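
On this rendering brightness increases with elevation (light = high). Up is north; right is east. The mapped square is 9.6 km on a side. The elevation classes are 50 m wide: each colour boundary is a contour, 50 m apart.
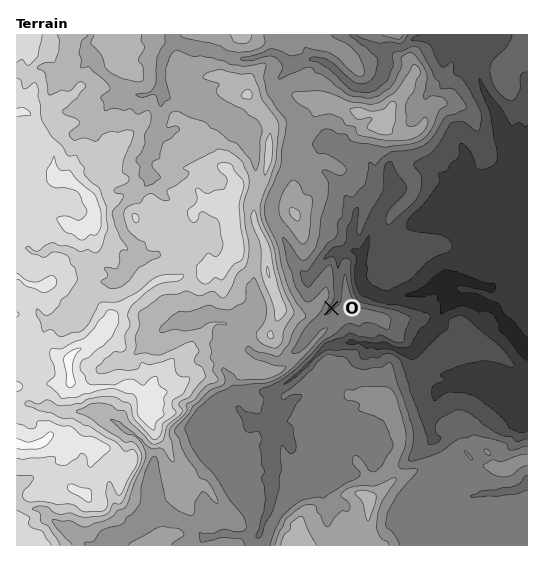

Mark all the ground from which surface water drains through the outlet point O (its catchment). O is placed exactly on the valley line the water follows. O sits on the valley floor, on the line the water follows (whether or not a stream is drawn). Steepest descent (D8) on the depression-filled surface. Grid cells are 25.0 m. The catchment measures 7.099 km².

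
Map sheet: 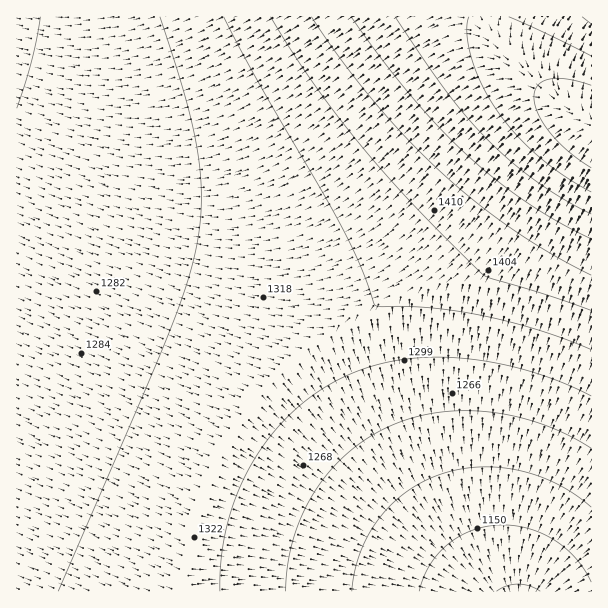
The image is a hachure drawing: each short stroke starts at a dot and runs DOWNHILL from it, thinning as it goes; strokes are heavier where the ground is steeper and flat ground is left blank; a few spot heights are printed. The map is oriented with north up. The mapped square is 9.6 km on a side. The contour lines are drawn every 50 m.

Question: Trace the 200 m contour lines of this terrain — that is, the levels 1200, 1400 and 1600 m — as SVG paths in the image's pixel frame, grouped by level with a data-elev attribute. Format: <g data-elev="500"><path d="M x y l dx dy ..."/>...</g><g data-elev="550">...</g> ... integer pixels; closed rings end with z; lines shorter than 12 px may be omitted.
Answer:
<g data-elev="1200"><path d="M352 591l3-19 5-18 8-18 10-17 14-15 14-12 16-10 18-7 18-5 19-3 20 0 21 3 19 6 20 8 18 10 16 13"/></g><g data-elev="1400"><path d="M271 17l41 64 48 64 53 59 68 69 8 5 56 16 46 16"/></g><g data-elev="1600"><path d="M591 56l-82-39"/><path d="M469 17l-2 7 0 11 5 25 10 26 15 25 20 24 21 21 26 20 27 16"/></g>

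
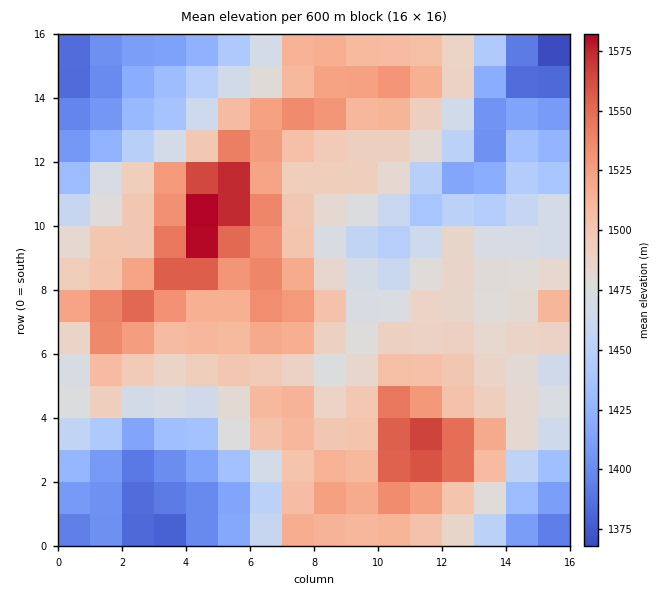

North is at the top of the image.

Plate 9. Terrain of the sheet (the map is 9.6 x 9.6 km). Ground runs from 1360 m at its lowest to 1600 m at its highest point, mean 1480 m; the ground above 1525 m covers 14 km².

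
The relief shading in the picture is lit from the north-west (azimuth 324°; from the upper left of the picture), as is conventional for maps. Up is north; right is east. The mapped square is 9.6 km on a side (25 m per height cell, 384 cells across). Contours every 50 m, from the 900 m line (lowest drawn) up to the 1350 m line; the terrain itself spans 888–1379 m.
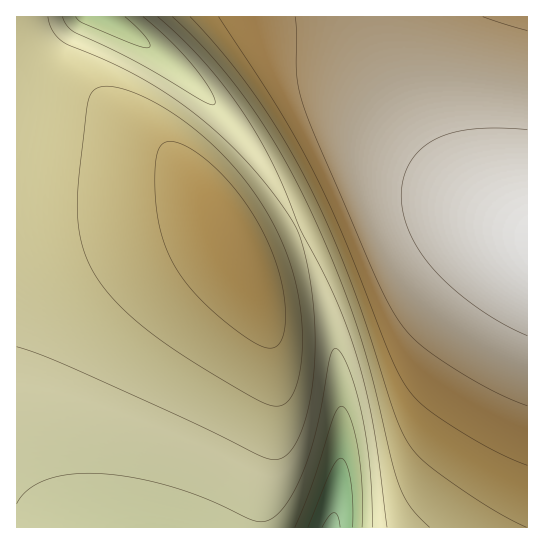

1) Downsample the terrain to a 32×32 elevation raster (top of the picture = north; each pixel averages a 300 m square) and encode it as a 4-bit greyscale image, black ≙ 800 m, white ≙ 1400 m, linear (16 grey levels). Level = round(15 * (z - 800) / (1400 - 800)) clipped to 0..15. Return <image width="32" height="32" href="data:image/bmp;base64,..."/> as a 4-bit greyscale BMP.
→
<image width="32" height="32" href="data:image/bmp;base64,Qk12AgAAAAAAAHYAAAAoAAAAIAAAACAAAAABAAQAAAAAAAACAAATCwAAEwsAABAAAAAAAAAAAAAAABEREQAiIiIAMzMzAERERABVVVUAZmZmAHd3dwCIiIgAmZmZAKqqqgC7u7sAzMzMAN3d3QDu7u4A////AGZmZmZmZmZmZUM1eImZqqpmZmZmZmZmZ2ZDNXiZmqqqZmZmZmZmZ3d2UzV4maqqu2ZmZmZmd3d3d1RFeZqqu7tmZmZnd3d3eIdkRXmqq7u7d3d3d3d3eIiIZUWJqru7zHd3d3d3eIiIiHVWiqu7zMx3d3d3eIiIiZh2Voq7vMzMd3d3eIiIiZmZdleavMzM3Xd3eIiIiZmZmYZnm8zM3d13iIiIiJmZqqmGaKvMzd3diIiIiJmZmqqph3iszd3d3oiIiImZmqqqqYd5vN3d3u6IiIiZmaqqu6mHirzd3e7uiIiJmZqqq7uph4rN3e7u7oiImZmaqru7qXibzd7u7u6IiZmZqqq7u6h4rN3u7u7uiImZmqqru7qYibzd7u7u7oiJmZqqq7u6mIq93u7u7u6ImZmaqqu7qYiazd7u7u7uiJmZmqq7u6iIq93e7u7u7oiJmZqqu7qYeazd7u7u7u6IiZmaqqqph4q83e7u7u7uiImZmqqqmHebzd3e7u7u7oiJmZqqqYd4q83d3u7u7u6IiZmZqZh3ibzd3d3u7u7uiImZmZh3Z5rM3d3d3d7t3YiJmZiHZnirzN3d3d3d3d2IiIiHZmaJvMzd3d3d3d3diIiHZlVomrzM3d3d3d3d3YiHZlVWiavMzN3d3d3d3d2IdlVVaJq7zMzd3d3d3d3c"/>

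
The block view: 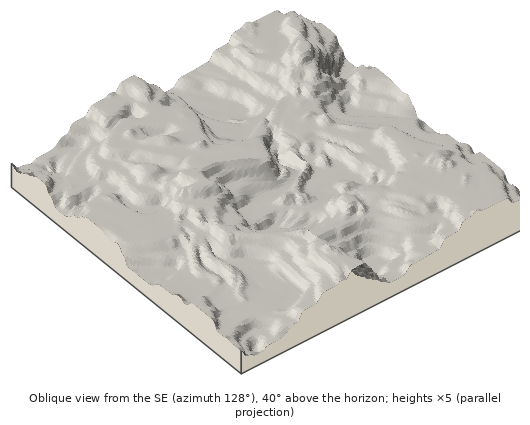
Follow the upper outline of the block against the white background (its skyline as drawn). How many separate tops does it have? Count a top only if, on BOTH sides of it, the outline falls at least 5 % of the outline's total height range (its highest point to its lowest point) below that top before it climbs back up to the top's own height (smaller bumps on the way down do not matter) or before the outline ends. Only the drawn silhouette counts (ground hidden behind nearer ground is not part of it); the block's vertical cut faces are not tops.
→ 2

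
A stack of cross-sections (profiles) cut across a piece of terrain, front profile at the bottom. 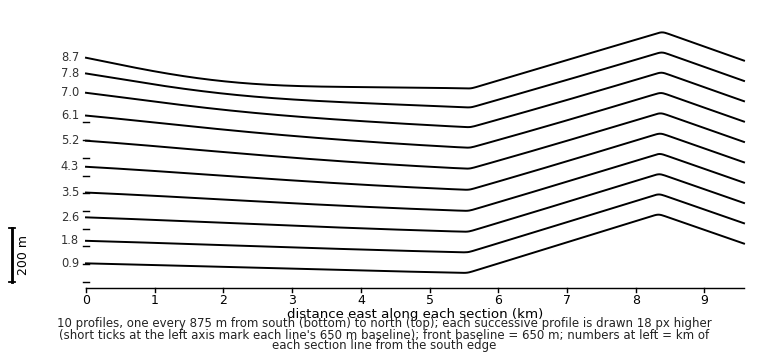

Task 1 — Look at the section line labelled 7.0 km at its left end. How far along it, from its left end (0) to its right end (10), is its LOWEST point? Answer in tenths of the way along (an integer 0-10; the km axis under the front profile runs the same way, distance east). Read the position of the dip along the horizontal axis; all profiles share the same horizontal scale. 6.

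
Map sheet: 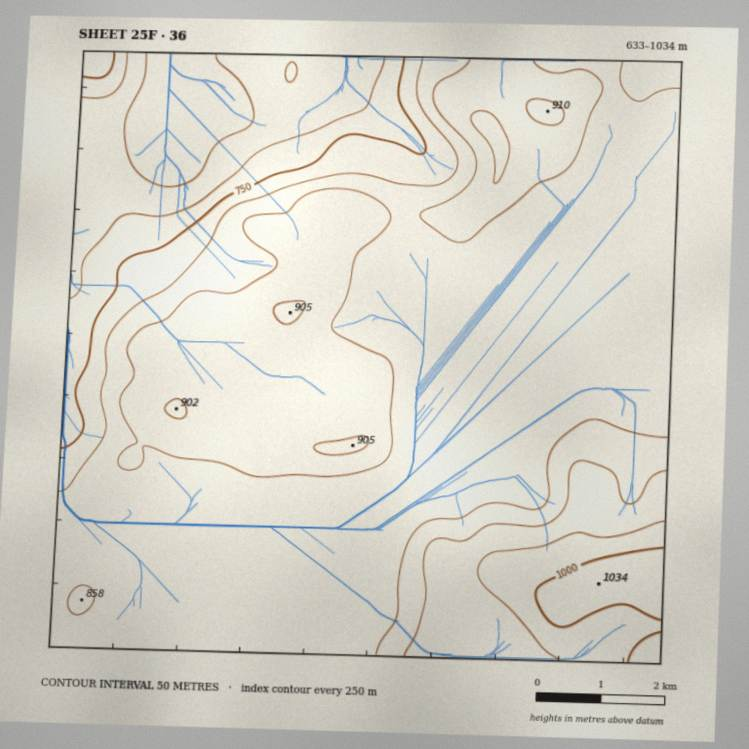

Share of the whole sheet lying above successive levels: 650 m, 97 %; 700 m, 90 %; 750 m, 85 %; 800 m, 80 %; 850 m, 33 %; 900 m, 11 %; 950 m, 5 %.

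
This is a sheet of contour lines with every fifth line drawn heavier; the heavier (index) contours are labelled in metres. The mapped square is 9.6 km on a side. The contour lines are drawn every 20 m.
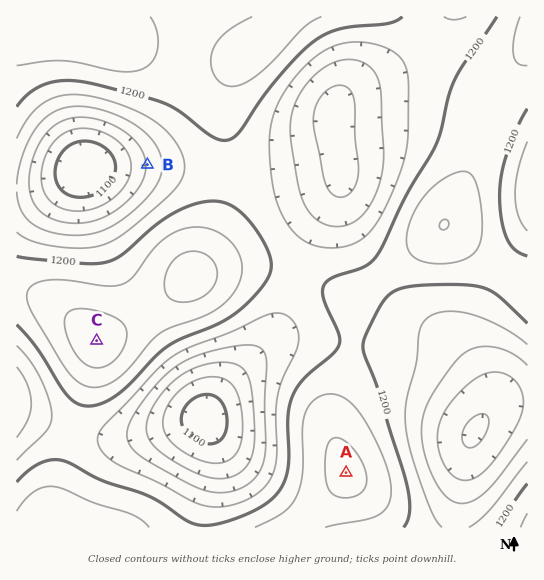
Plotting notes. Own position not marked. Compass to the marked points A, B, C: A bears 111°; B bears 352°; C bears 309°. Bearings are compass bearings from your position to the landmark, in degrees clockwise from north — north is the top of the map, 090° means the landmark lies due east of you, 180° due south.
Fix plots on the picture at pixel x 182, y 410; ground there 1100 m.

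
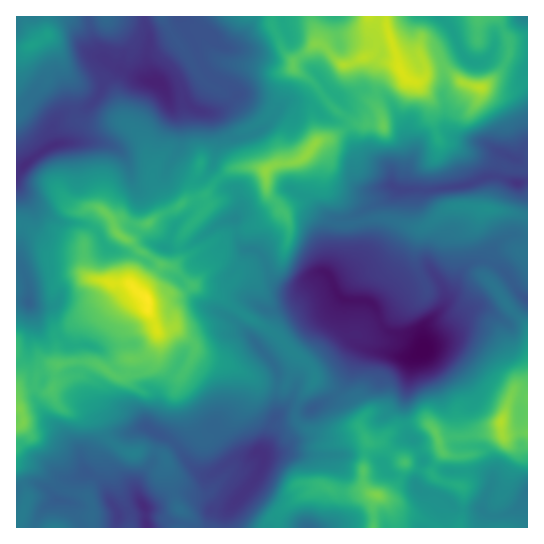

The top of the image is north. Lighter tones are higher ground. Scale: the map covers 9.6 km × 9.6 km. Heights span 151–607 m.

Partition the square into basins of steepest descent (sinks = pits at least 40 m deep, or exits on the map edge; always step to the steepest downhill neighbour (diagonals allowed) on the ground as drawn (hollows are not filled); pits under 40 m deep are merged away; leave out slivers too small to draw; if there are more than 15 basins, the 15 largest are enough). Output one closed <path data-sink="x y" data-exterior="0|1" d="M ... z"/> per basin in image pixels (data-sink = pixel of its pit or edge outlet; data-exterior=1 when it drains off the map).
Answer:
<path data-sink="423 350" data-exterior="0" d="M307 153l-10 8-22 3-9 7-12-4-21 1-16 11-12 17-18 4-40 24-14 0-11-4-8 3-8-8-22 27 0 29 6 8 13 1 10 4 14-1-17 17-37 25-16 22 0 16 16-2 21 2 19 12 9 2 6-4 3-14 14-3 7-7 6-14 2 23 5 6 16 11 6-6 8-17 11 8 24 5 33 19 22 3 13-31 15 14 2 11-18 24-1 14 9 9 17 7 13 0 22-8 6 4 5 11-4 19 0 24 6 8 6 2-3 7 0 25 21 1-5-22-9-9 7-2 12-13 6-19 26 10 12-20-4-13 8-3 40-4 10-2 4-4 4 8 23-4 0-214-23-6-52-4-7 2-16 15-8 4-12-1-23-8-17 0-20 5-11 0-10-5-14-18 1-12 4-10 0-10z"/><path data-sink="155 82" data-exterior="0" d="M271 16l-254 0-1 209 11 2 23 16 12 4 21 2 2-10 21-24 8 8 8-3 11 4 14 0 40-24 18-4 10-15 18-13 21-1 12 4 9-7 22-3 5-2 17-19 11-1 21-15 6 0-19-12-30-34-15-11-1-8-9-9-11-24z"/><path data-sink="258 451" data-exterior="0" d="M158 335l-6 14-7 7-14 3-3 14-6 4-9-2-19-12-21-2-14 3-3 3-4 26 6 11 20-3 9 6 13 15 7 15 16 14 7 2 11-2 14 0 9 4 12 48 9 14-2 11 94 0 2-14 15-14 24-13 4-2 15 7 31-1-4-6 0-24 4-19-5-11-6-4-22 8-13 0-17-7-9-9 1-14 18-24-2-11-11-11-5-2 0 4-12 26-22-3-14-8 0 13-9 21-19 21-14 8-5 0-7-9-18-39 0-6 4-10-16-11-5-6z"/><path data-sink="518 183" data-exterior="0" d="M395 63l-12 2-6 18-2 19 6 13 2 8-13 0-7 2-12-1-21 15-11 1-11 13 12 16 0 10-4 10-1 12 6 10 8 8 10 5 11 0 20-5 17 0 28 9 7 0 8-4 11-11 12-6 52 4 22 5 1-134-11 5-26-4-12 5-17-5-17-15-16 1-7 11-11 1-8-7-4-9z"/><path data-sink="143 506" data-exterior="0" d="M34 387l-13 4-5 4 0 12 4 3 3 7 0 6-7 4 0 42 11 24 0 9-4 12-7 7 1 7 166-1 2-10-9-14-9-42-4-6-8-4-14 0-6 2-12-2-16-14-7-15-13-15-9-6-20 3-7-15-2 3-7 0z"/><path data-sink="527 491" data-exterior="1" d="M501 427l-4 4-10 2-40 4-8 3 4 13-12 20-26-10-6 19-12 13-7 2 9 9 6 21 132 1 1-95-11-1-12 3z"/><path data-sink="29 302" data-exterior="0" d="M22 225l-6 1 1 169 4-4 13-4 4-14 15-8 6 0-2-18 16-22 37-25 17-17-14 1-10-4-13-1-6-8-1-22-21-2-12-4-23-16z"/><path data-sink="439 17" data-exterior="1" d="M495 16l-110 1 3 16 9 24 3 13 9 10 10 1 5-3 5-9 16-1 17 15 20 5 17-14 10-19 0-16z"/><path data-sink="309 527" data-exterior="1" d="M322 485l-33 19-10 10-2 13 96 0 0-25 2-7-10-4-28 1z"/><path data-sink="527 17" data-exterior="1" d="M527 16l-31 1 14 24 18-4z"/>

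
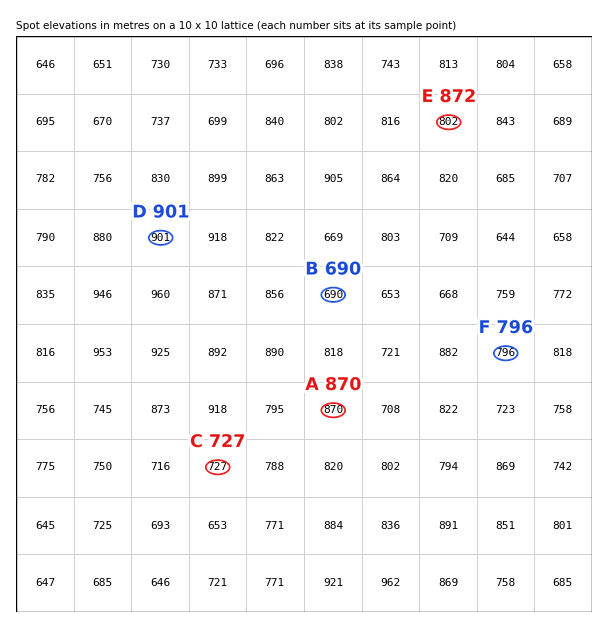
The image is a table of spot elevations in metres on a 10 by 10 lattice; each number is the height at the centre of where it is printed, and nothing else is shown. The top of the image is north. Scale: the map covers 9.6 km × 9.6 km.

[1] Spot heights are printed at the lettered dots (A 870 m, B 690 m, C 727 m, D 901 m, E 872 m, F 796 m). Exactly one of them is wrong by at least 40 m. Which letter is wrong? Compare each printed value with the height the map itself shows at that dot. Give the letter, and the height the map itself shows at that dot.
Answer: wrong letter E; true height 802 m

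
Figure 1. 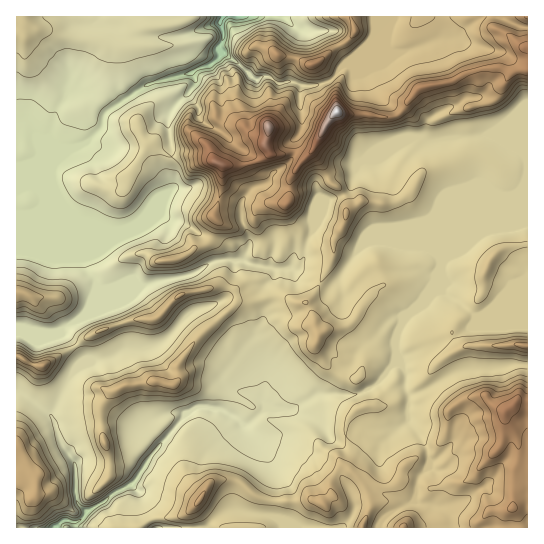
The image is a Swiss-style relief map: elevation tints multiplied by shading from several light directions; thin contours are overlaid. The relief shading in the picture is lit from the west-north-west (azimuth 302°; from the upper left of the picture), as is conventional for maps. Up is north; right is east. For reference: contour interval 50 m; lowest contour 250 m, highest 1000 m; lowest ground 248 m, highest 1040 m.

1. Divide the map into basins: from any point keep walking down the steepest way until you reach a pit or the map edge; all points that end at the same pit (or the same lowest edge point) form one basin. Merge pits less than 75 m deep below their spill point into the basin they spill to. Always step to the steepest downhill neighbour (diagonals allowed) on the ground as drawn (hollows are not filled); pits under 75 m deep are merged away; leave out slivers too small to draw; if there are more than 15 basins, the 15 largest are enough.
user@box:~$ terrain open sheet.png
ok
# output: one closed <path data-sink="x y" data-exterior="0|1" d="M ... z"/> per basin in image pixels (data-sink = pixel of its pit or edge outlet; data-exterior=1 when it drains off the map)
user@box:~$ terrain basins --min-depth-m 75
<path data-sink="223 17" data-exterior="1" d="M527 16l-510 0-1 339 14 9 15 1 54-34 32-11 24-1 26-24 33-8 12 0 8 2 3 8 0 6 4-3 8 1 21-5 13 0 14 7 9 0 9-9 17-33 3-23 5-7 5-10 2-10 3-3 11-7 37 0 15-12 6-12 6-6 25-8 14-10 0-42 6-4 21-6 6-6 14-23 17-5z"/><path data-sink="55 527" data-exterior="1" d="M527 68l-16 4-14 23-6 6-21 6-6 4 1 39-6 7-9 6-25 8-6 6-6 12-15 12-37 0-14 10-2 10-12 21-1 19-17 33-9 9-9 0-14-7-13 0-21 5-8-1-4 3 0-6-3-8-8-2-12 0-33 8-26 24-24 1-32 11-54 34-15-1-13-8-1 91 20 30 0 9-20-4 0 45 122 1 17-11 19 0 11-2 12-12 12-20 6-3 23 1 17 15 11 4 32 1 12-2 13 5 9-9-1-13 4-8 7-9 5 1 2-8 0-13-4-16 3-10 9-10 9-4 17 2 16-7 26 0 24 11 12-10 8-2 0-2-6-8-6-19-6-13 2-5 8-5-4-2-5-10 1-8 8-8 10-6 10-18 3-8 0-14 9-18 12-7 23-5z"/><path data-sink="157 527" data-exterior="1" d="M198 504l-13 11-11 2-19 0-16 10 82 1z"/>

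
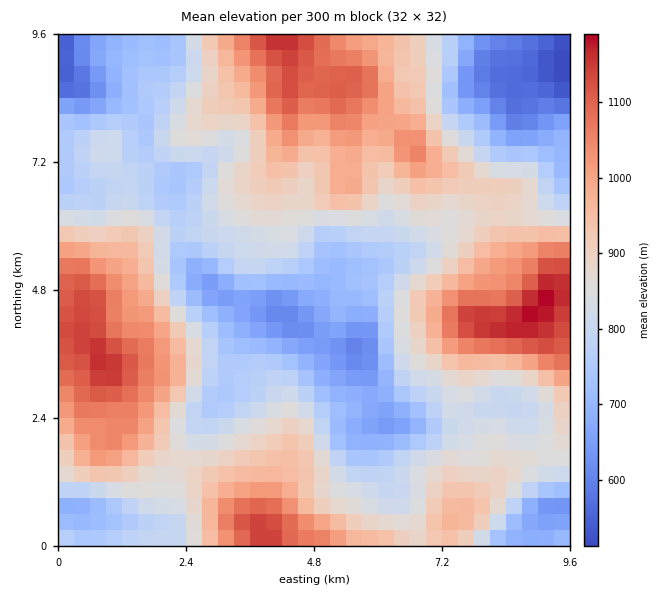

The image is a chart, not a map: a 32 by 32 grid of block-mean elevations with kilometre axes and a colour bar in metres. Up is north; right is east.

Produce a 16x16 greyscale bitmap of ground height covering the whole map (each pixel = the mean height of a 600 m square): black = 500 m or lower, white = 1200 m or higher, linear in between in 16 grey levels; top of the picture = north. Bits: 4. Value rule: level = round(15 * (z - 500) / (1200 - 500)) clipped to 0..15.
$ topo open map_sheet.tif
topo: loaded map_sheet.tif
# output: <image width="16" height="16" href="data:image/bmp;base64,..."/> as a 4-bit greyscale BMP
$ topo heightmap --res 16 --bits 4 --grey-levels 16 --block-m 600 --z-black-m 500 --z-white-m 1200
<image width="16" height="16" href="data:image/bmp;base64,Qk32AAAAAAAAAHYAAAAoAAAAEAAAABAAAAABAAQAAAAAAIAAAAATCwAAEwsAABAAAAAAAAAAAAAAABEREQAiIiIAMzMzAERERABVVVUAZmZmAHd3dwCIiIgAmZmZAKqqqgC7u7sAzMzMAN3d3QDu7u4A////AFVmnOy5iadEVnebyod4qWSamImpdmeIh7y4d4lkRXd4zclmd1RGd3je23VlM1eZm+3KdUMzac3u3bhTM0R6ze7cpkVVRWirzqmWZ3dWZ4mrd3ZoiIh4iIdmZWiZqpqYhWdnd5qqu4VERVaJvMy5UyITVorN3ahCESRVi97LqFIh"/>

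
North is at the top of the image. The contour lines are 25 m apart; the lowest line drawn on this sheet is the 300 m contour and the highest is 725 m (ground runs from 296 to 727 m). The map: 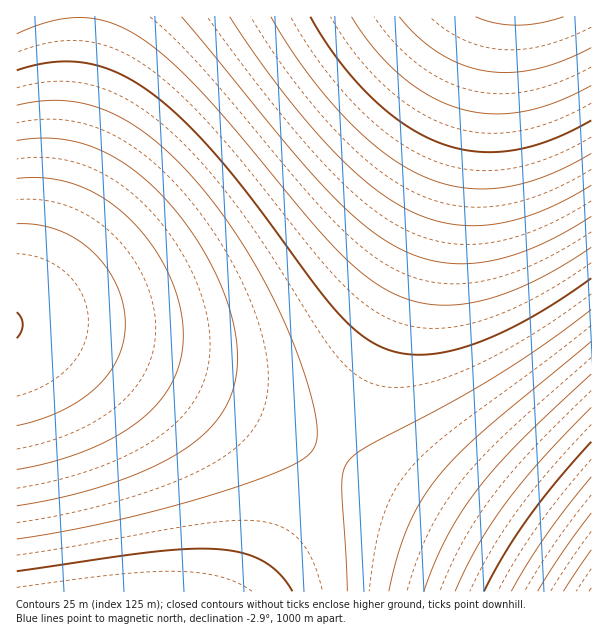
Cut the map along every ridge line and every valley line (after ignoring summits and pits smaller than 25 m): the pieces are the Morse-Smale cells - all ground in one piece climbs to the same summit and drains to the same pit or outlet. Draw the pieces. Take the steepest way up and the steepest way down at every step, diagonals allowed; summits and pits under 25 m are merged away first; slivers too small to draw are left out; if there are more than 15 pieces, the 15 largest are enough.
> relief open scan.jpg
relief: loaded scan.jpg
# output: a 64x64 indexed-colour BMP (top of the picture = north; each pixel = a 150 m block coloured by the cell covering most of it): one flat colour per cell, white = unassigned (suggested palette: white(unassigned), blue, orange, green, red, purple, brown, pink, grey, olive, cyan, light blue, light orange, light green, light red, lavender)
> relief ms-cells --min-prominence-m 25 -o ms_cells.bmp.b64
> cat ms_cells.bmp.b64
<image width="64" height="64" href="data:image/bmp;base64,Qk12CAAAAAAAAHYAAAAoAAAAQAAAAEAAAAABAAQAAAAAAAAIAAATCwAAEwsAABAAAAAAAAAA////ALR3HwAOf/8ALKAsACgn1gC9Z5QAS1aMAMJ34wB/f38AIr28AM++FwDox64AeLv/AIrfmACWmP8A1bDFADMzMzMzMzMzMzMzMzNERERERERERERERERERERERCIiMzMzMzMzMzMzMzMzMzREREREREREREREREREREQiIiIzMzMzMzMzMzMzMzMzNEREREREREREREREREREQiIiIjMzMzMzMzMzMzMzMzMzREREREREREREREREREIiIiIiMzMzMzMzMzMzMzMzMzM0REREREREREREREREIiIiIiIzMzMzMzMzMzMzMzMzMzRERERERERERERERCIiIiIiIjMzMzMzMzMzMzMzMzMzM0REREREREREREQiIiIiIiIiMzMzMzMzMzMzMzMzMzMzNEREREREREREIiIiIiIiIiIzMzMzMzMzMzMzMzMzMzM0REREREREREIiIiIiIiIiIjMzMzMzMzMzMzMzMzMzMzNERERERERCIiIiIiIiIiIiMzMzMzMzMzMzMzMzMzMzM0REREREQiIiIiIiIiIiIiIzMzMzMzMzMzMzMzMzMzMzNEREREIiIiIiIiIiIiIiIjMzMzMzMzMzMzMzMzMzMzMzREREIiIiIiIiIiIiIiIiMzMzMzMzMzMzMzMzMzMzMzNERCIiIiIiIiIiIiIiIiIzMzMzMzMzMzMzMzMzMzMzMzQiIiIiIiIiIiIiIiIiIjMzMzMzMzMzMzMzMzMzMzMzEiIiIiIiIiIiIiIiIiIiMzMzMzMzMzMzMzMzMzMzMxERIiIiIiIiIiIiIiIiIiIzMzMzMzMzMzMzMzMzMzMREREiIiIiIiIiIiIiIiIiIjMzMzMzMzMzMzMzMzMzERERERIiIiIiIiIiIiIiIiIiMzMzMzMzMzMzMzMzMxEREREREiIiIiIiIiIiIiIiIiIzMzMzMzMzMzMzMzMRERERERERIiIiIiIiIiIiIiIiIjMzMzMzMzMzMzMzEREREREREREiIiIiIiIiIiIiIiIiMzMzMzMzMzMzMxERERERERERERIiIiIiIiIiIiIiIiIzMzMzMzMzMzMREREREREREREREiIiIiIiIiIiIiIiIjMzMzMzMzMzERERERERERERERERIiIiIiIiIiIiIiIiMzMzMzMzMxEREREREREREREREREiIiIiIiIiIiIiIiIzMzMzMzERERERERERERERERERESIiIiIiIiIiIiIiIjMzMzMxEREREREREREREREREREREiIiIiIiIiIiIiIiMzMzERERERERERERERERERERERESIiIiIiIiIiIiIiIxEREREREREREREREREREREREREREiIiIiIiIiIiIiIhERERERERERERERERERERERERERESIiIiIiIiIiIiIiEREREREREREREREREREREREREREREiIiIiIiIiIiIiIRERERERERERERERERERERERERERESIiIiIiIiIiIiIhERERERERERERERERERERERERERERIiIiIiIiIiIiIiERERERERERERERERERERERERERERESIiIiIiIiIiIiIRERERERERERERERERERERERERERERIiIiIiIiIiIiIhEREREREREREREREREREREREREREREiIiIiIiIiIiIiERERERERERERERERERERERERERERERIiIiIiIiIiIiIREREREREREREREREREREREREREREREiIiIiIiIiIiIhERERERERERERERERERERERERERERESIiIiIiIiIiIiEREREREREREREREREREREREREREREREiIiIiIiIiIiIRERERERERERERERERERERERERERERESIiIiIiIiIiIhERERERERERERERERERERERERERERERIiIiIiIiIiIiERERERERERERERERERERERERERERERESIiIiIiIiIiIRERERERERERERERERERERERERERERERIiIiIiIiIiIhEREREREREREREREREREREREREREREREiIiIiIiIiIiERERERERERERERERERERERERERERERERIiIiIiIiIiIREREREREREREREREREREREREREREREREiIiIiIiIiIhERERERERERERERERERERERERERERERESIiIiIiIiIiERERERERERERERERERERERERERERERERIiIiIiIiIiIRERERERERERERERERERERERERERERERESIiIiIiIiIhERERERERERERERERERERERERERERERERIiIiIiIiIiEREREREREREREREREREREREREREREREREiIiIiIiIiIRERERERERERERERERERERERERERERERERIiIiIiIiIhEREREREREREREREREREREREREREREREREiIiIiIiIiERERERERERERERERERERERERERERERERESIiIiIiIiIRERERERERERERERERERERERERERERERERIiIiIiIiIhERERERERERERERERERERERERERERERERESIiIiIiIiERERERERERERERERERERERERERERERERERIiIiIiIiIREREREREREREREREREREREREREREREREREiIiIiIiIhERERERERERERERERERERERERERERERERESIiIiIiIiEREREREREREREREREREREREREREREREREREiIiIiIiIRERERERERERERERERERERERERERERERERESIiIiIiIhERERERERERERERERERERERERERERERERERIiIiIiIi"/>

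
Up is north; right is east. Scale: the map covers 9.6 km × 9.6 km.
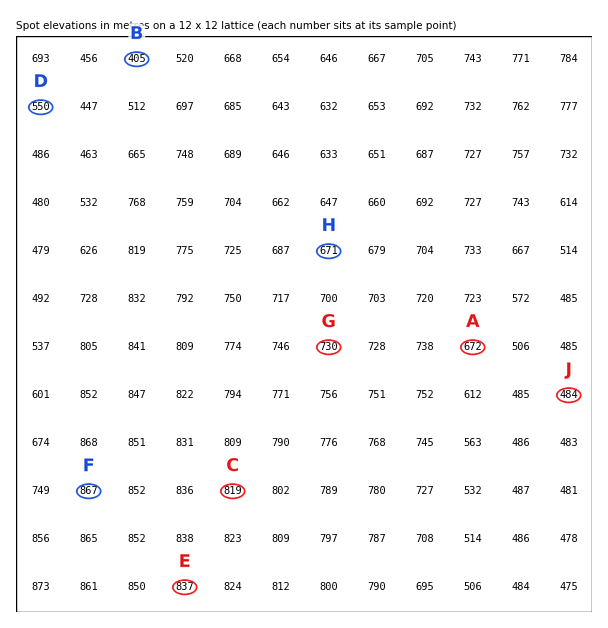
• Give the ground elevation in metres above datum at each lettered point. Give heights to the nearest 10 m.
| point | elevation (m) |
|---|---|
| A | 670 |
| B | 400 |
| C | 820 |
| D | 550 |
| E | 840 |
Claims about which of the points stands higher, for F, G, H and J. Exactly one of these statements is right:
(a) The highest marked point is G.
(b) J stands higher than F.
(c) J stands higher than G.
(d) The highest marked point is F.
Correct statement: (d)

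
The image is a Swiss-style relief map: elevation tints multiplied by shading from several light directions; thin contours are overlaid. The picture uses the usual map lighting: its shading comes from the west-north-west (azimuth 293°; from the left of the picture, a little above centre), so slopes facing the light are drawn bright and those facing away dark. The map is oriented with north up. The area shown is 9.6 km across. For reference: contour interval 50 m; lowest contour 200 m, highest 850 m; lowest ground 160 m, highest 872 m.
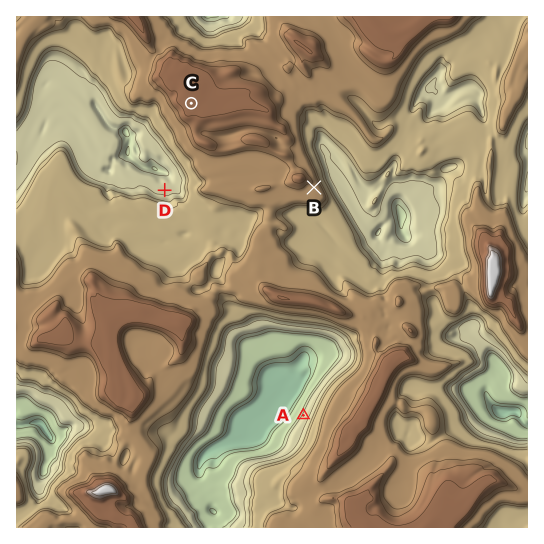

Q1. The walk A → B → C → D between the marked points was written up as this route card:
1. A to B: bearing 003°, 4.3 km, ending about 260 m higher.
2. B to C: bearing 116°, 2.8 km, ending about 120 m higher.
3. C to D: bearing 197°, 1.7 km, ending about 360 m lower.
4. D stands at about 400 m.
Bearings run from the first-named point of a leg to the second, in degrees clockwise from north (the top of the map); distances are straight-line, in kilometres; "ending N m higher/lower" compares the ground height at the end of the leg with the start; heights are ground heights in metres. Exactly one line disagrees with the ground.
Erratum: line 2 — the bearing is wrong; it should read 304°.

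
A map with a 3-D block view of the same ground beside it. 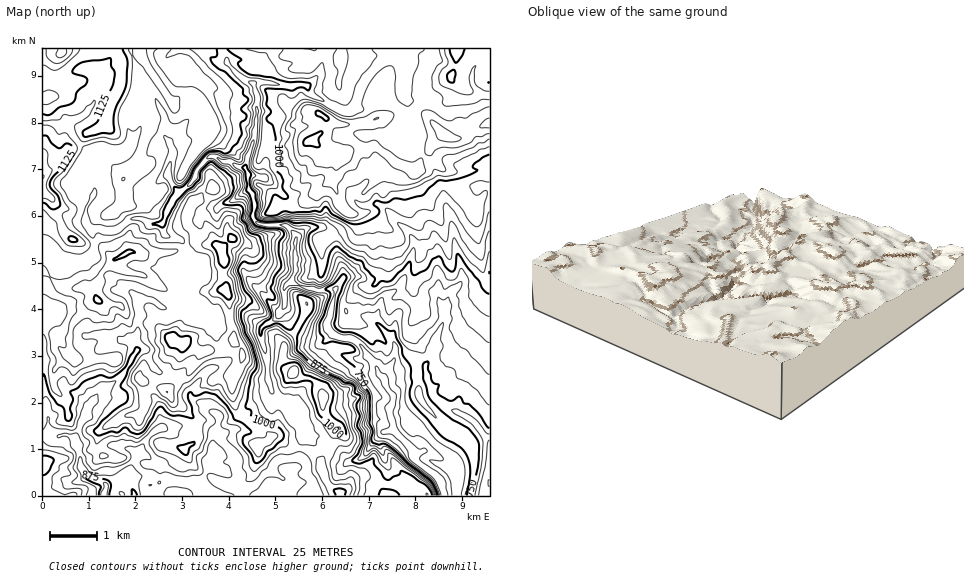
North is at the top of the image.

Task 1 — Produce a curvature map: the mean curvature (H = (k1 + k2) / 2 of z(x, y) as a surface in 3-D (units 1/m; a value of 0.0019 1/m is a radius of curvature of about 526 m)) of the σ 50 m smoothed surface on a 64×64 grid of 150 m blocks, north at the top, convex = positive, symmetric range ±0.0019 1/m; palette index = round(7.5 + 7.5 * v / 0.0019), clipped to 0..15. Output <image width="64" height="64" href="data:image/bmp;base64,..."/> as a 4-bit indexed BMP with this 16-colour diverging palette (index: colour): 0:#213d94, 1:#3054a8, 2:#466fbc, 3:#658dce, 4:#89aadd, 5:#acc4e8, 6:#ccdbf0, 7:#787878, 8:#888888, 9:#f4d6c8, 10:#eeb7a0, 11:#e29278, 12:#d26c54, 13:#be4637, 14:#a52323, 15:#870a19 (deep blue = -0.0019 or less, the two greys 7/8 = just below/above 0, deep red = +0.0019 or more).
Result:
<image width="64" height="64" href="data:image/bmp;base64,Qk12CAAAAAAAAHYAAAAoAAAAQAAAAEAAAAABAAQAAAAAAAAIAAATCwAAEwsAABAAAAAAAAAAlD0hAKhUMAC8b0YAzo1lAN2qiQDoxKwA8NvMAHh4eACIiIgAyNb0AKC37gB4kuIAVGzSADdGvgAjI6UAGQqHAImq7IwWy4SneJvJdmZ3d3d4d4mGasuGeHd4iM9wl7tHh2RIuVGnV6qIdlVWiqiYdniHZ2aqmrdniYiK/QOWjFeWVoYCWIV3ZodUVmi4ZnmWZ4h3V+RYuIiHiL61BZZ9dqiKlFuHdWZ3h3qYpnZneKZ3d3d71keomJWM6QBqlmyFuHhhm4aYR7l4iIt2eHd4uGVnZWyVU2e5ZP1QKrl2a6SqrbGIy96mdWZnqEV3dlW7ZWZmiph2UW879gS5ZmZ7pIiHdLqHdVRXqZq4lWZmaNp2ioqXmWm3DF9lRVV3douUZXpEaWREWDncmYq1V3icuriId2d4aqxSh1Q5aId4qqR2RSaJlYZ6Y4dmichYeJh3rKdmZmeNu3ImVKh3iaqpdWV2lcvapXyzNFd3lkZlRoqqmHZ3evxnpjVKl3eamZc6eLyyZZzJa8ZVZmiZlqiKmGiFZnaLuXZDl1p2aKmIdFtWa7VGZ5y6yUaGiYdTWqh2WHZ3arh4rISEeXZ6qGVGikh5hkiHaIeqNLrIZVRreJZYd3VbtmiGZGNod7uEVoiJR5qWVHdlV7pG6YRGZpx2dmdmZnvIeKl0h0mKt0aWiIhKuWd2eHVXlW3WRpVmvIdmZYdmi7qZf6WWN5yjepaHeDx2h3hEiXiYm6lkmaWsd3dWpmV6y572RmWGi5R4l3h4O1a2d2c1rbhneKc6yJuXVTa7mazbhYRXVYeJZoaIh3g8dadnaoB9l1Vmm0R4m7dmOa3JymRVVWVWhotmmHiHeDuHuYh5xxnFV3hqlEVpubYrq/llNHialIZ3eleId4d4NpmqmarcJbaZanaoZlbOkymntkRmZUVFiDiYZYiHiHhJqJiGZ5pzZXmJlpyph81xSeY0V4ZouCl6OYeVeYh3eDqYhphmaIVWiKm4aYeZy3B4+0RUfN2giosYmZZXiHd4O3mWZ4dmVomL2bp3Zpy3UKvZd3h0AAeopUyohliIeHhbeJV2ZmeFd4q4eJdmfoQy7nWphkKZmpplSqiHSIiHiHZ4tmh4hrWZlmlmZ3addlEZZbqECNuZlUtJqIlkmIh4lmapaJpntWh2V3d3dqtCWqBnm6czqoc1i1eYipR4iIhnZmiHmGykeXd2d3d2uTW/giV72kCrZ3dqdXmJc4iIiHdmaJq5rHSHZ3Z3ZnS5megrFp3qcKp3eEqGiYhlaIiId3dlepZnZWZnial4l9ybgb0K/8vSe5aZNpiZmFhoiIhnu6qqdGZXd5qHZoms2WUnlgqQABApu7t1SJh2WUWIiWmXeYmndWaKqGd3ZXjLYmmHIjmOthWqioqDmHhZlGd7mHd3d5Zpq7p2d3d1aZg0mYeEbLzYMURoioR5iUe2WJmXeIdomJiGZWZ3d3V6tAiYibcYishEd5h5h1qHOLVopod2ZmVqqGWIdmZ3ZHzqN5mplCdqtyaFmXiJOpdYs3mmh3d3ZXqbq7maqWd0bKdHu4dkKXumOJeJeIpIp1mjiLV3Z3mVp1iql4mqWJqsiHi6dnUqm5ZZqIl4imaIWoSItXZ77ZWYmYeYZVRbiKeeucl2dQjLqGmpeHiLZohrZoikd5qnRnRHpmmjeHlnpLyWrd/0BLqYd5h4eKhIl2tGiKWImWVWVlOrckO4qGl1xskAAAByETVFdneJdHmFikeJpWeHZlmqpxI2gpmnalbrUgqoV3VYV2q5d4dHmHeoSIm1WYiXaZqoiJqhWrhYRrzUD/+9y5tZzsu6hHmHeJZYiaVbqYhod4qpmJYJu4dCSOoHq6qqqjnZZFVGeIeJhXmIlp6laHZ3eYaJqhO9t4hQdwuaVXmaWLZJpZhnd4h1iYeJyGZ3dnd4d3etgDmpzNkwKbdoZpqJllmnmHdmd3aYd3mjRneGd4p2dmw7IJrKmqD7RJmnWJh3h4l4mZdWVmVmZ9dGeHeHiph4cy/gLKmskGAndmmFaJd3aId4nJhYiIdoqqZXd4eIiJikO/MP2qZAt3qHd6h4hod3h3ibqIypiJqHuVZoiHeIiZg5zQPQAGL4aZaXeZeYhnd4qoiGp1ZmZqeMdWeId3h3mTeOsAF8oMlmh6h5h6qGhoqGZ4h2d3d2p3vGRndnd4eJR3jqisiwe3eXmniJiZiYmGd3iXZ4eGaHanZ1RXdnl3dZdpypiLMMdpibqHZ3d3mHd3d4maqpd5hoOsuJuGeJdXeHepiIugx2dZmZhlZmVmZ3d3abmaiGh1Z6maumZ3mVh3h4qpiHC4aZdmiWiYd3d3d3aLl3ealFZlaHinV4aJWHZ3ioZosKplqod6vLu7uod2Z7lmh3i5l2hlecdXmIhJl2eadorAeXZZmc2kJGerqYZ6plZ3d4iHiZVouVV5lWuXeLhnd2CJiHju1QN0Z2Z3d4hmh3dmeqmIeFeLhWmEmod6lnd60nqZdpYSiaZ5d3d3dniHd3ZpqId4aHmmWWa4ialmiYiQi7t5c4qpl1mId3eHdmZ5lnd3iIh2iLhYWqZmd3mYmnOmMhQ0mYmIWIiId3d4iapop2Z4iIZ3qFaLdmeImYiCNERol2VYiYh1mIh3h3mqh1mWh2Z3doeYVrlmeZiIiCbMuZqqqUeIiIZoiHeHeKqIWIaIZWd3eJhJpmeZiIZUe5h2d3ibZ5iIiGeId3d3aIhmd6yWZ3h4p3t2V6qXVoR2ZmeZh2iGmIh4h3h3h3VZl3dmirl4iHiTileGVVVpZ6mZh3eIiIaIh3d4d3d3douXiH"/>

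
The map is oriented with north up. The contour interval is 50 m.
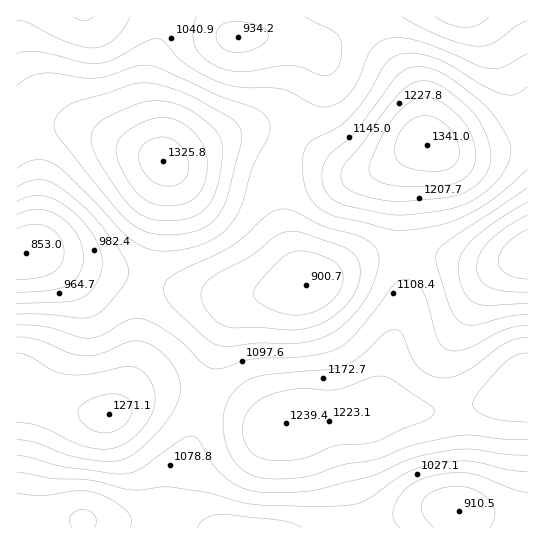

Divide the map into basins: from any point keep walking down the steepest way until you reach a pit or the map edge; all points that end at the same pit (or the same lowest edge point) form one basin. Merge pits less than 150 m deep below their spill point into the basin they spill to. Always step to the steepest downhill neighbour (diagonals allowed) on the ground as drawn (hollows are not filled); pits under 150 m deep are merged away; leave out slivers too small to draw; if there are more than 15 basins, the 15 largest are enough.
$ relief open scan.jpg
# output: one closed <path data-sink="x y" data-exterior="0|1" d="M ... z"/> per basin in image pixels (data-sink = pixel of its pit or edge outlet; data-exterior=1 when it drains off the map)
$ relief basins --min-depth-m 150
<path data-sink="462 17" data-exterior="1" d="M527 16l-510 0-1 121 30-10 25 0 22 5 74 29 55-24 23-6 16-2 25 6 45 28 23 9 13 0 15-4 31-19 13-5 17 7 11 1 25-1 28-6 21-6z"/><path data-sink="306 285" data-exterior="0" d="M261 129l-16 2-23 6-43 20-15 5 1 16-6 32-4 35-16 64-3 52-11 32-10 18 31-16 12-3 17 0 52 13 36 19 14 3 29-8 51-3 12-4 7-7 4-8 8-40 12-34 5-24-4-85 2-40 6-15 14-13-10 3-31 19-15 4-13 0-23-9-45-28z"/><path data-sink="459 511" data-exterior="0" d="M527 388l-29 12-44 9-29 3-46-4-22 8-51 3-29 8-14-3-36-19-52-13-17 0-12 3-20 9-16 11-15 0-46-12-32-14-1 138 511 1z"/><path data-sink="26 253" data-exterior="0" d="M71 127l-25 0-30 11 0 251 25 11 30 9 24 6 15 0 7-8 8-14 11-32 3-52 16-64 4-35 6-32 0-13-2-5-5-3-65-25z"/><path data-sink="527 254" data-exterior="1" d="M527 140l-32 8-30 4-22-1-13-6-7 0-14 14-8 23 2 73 2 20-1 34-16 48-8 40-7 12 22-1 30 4 20-1 53-11 30-13z"/>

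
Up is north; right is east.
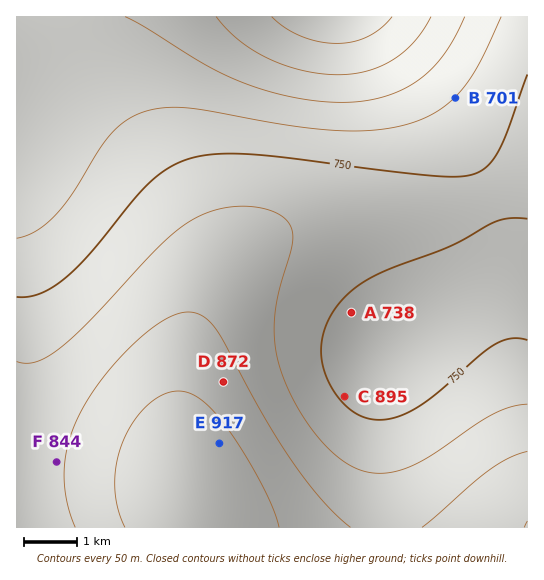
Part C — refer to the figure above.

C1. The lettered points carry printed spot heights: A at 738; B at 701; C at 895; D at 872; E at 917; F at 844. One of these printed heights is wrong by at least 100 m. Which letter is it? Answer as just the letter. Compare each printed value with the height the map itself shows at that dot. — C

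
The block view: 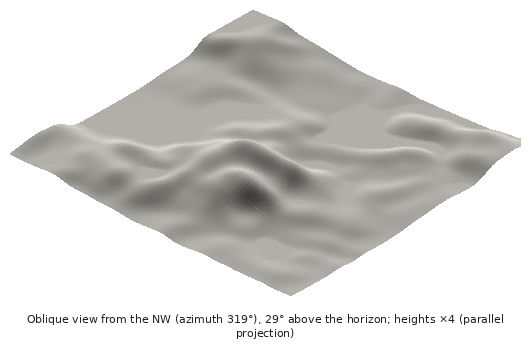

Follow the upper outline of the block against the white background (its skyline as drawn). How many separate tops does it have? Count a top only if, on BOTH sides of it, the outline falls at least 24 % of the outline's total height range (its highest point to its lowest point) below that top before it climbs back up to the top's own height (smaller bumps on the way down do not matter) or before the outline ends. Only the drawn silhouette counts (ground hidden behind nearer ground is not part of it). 1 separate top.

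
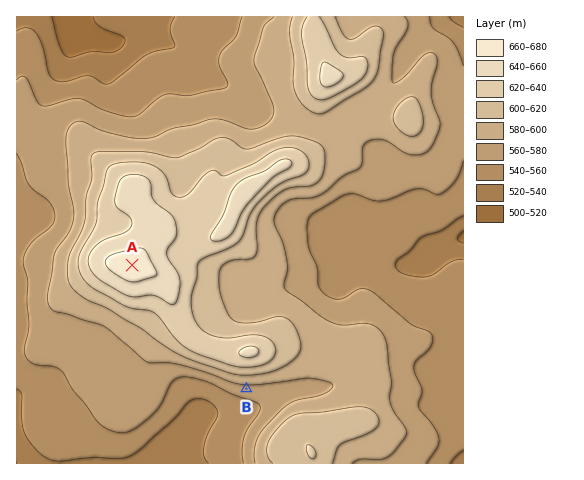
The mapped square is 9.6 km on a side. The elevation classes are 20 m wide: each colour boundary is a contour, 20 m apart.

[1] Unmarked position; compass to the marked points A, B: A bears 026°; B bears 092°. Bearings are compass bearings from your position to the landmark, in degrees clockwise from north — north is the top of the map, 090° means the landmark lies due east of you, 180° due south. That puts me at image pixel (75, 383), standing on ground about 565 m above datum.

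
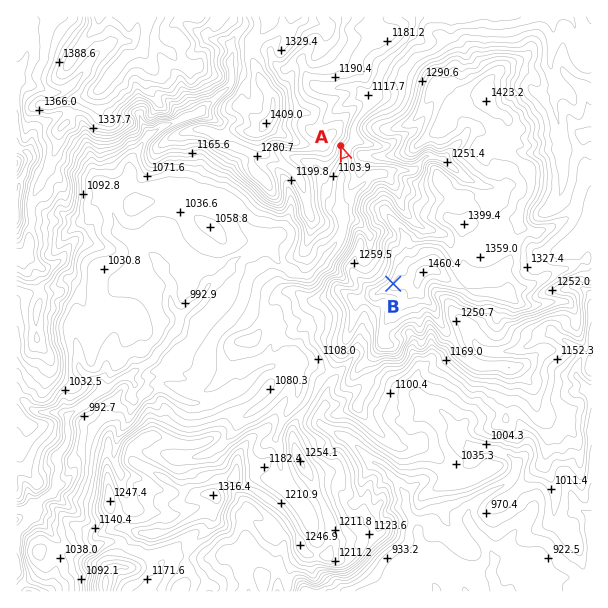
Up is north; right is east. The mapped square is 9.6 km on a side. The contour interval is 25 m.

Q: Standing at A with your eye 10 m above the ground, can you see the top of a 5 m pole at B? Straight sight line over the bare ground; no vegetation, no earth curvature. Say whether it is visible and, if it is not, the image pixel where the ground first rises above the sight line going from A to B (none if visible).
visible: true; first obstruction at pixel None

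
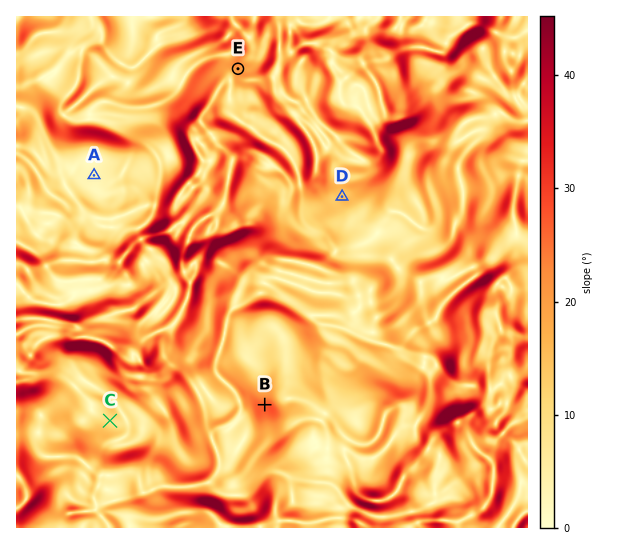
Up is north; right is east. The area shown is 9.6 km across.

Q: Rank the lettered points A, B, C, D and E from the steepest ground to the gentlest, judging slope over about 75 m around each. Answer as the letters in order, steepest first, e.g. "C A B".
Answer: B E D C A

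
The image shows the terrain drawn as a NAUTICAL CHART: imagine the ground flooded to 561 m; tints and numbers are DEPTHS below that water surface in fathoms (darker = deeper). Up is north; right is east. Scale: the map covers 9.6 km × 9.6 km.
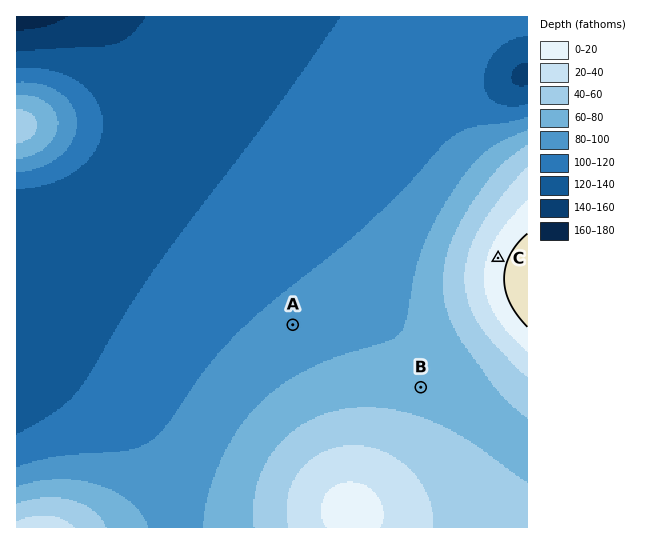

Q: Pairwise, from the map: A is lower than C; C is higher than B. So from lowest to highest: A B C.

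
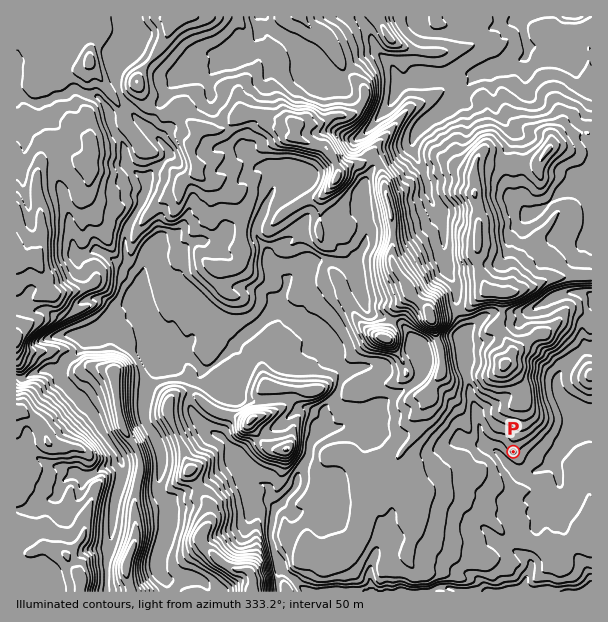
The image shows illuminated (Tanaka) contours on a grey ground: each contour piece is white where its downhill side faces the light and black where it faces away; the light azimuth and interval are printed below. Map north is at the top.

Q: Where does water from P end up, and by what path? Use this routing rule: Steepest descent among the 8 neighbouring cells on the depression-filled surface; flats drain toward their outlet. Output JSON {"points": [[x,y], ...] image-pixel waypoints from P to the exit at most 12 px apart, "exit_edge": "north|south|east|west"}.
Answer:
{"points": [[513, 452], [507, 464], [519, 473], [531, 473], [543, 468], [555, 458], [563, 446], [572, 434], [584, 425], [591, 423]], "exit_edge": "east"}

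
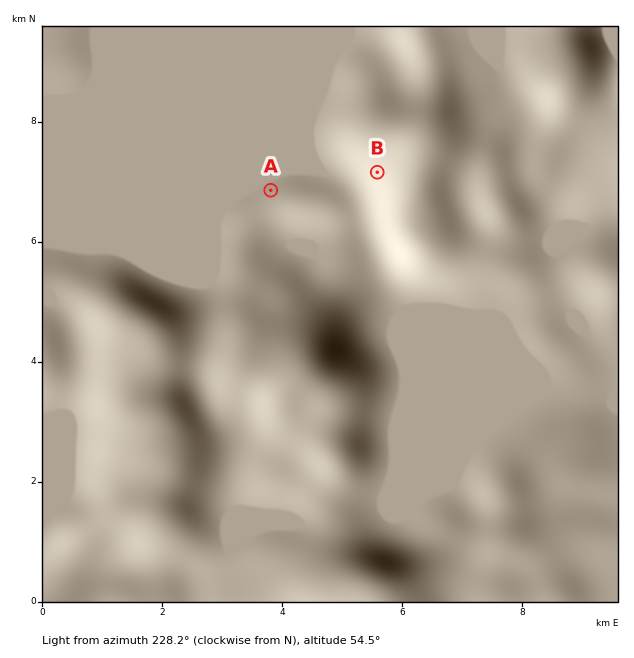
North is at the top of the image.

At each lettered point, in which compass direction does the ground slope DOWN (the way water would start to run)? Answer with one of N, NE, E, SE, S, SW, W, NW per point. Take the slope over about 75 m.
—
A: NW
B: SW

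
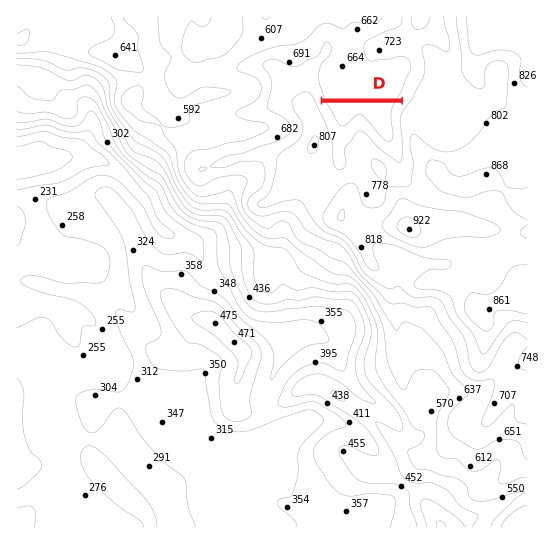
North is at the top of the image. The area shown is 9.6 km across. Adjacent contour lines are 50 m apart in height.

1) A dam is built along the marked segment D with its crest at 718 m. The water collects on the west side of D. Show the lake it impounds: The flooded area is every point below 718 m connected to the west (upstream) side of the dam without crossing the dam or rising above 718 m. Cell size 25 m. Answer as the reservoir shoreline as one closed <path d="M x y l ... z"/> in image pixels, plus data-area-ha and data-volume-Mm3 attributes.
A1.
<path d="M399 103l-76 0 0 2 8 13 4 11 4 4 6 0 10-10 6-2 25 26 8 1 3-5-2-29 4-11z" data-area-ha="73" data-volume-Mm3="17.04"/>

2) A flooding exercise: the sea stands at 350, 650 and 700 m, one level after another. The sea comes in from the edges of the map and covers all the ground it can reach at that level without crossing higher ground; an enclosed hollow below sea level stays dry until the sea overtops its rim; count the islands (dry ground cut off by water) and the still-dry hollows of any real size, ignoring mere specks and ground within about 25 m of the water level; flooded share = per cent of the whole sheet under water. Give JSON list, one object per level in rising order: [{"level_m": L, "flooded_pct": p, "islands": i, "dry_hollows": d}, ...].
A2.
[{"level_m": 350, "flooded_pct": 30, "islands": 0, "dry_hollows": 0}, {"level_m": 650, "flooded_pct": 68, "islands": 0, "dry_hollows": 0}, {"level_m": 700, "flooded_pct": 75, "islands": 0, "dry_hollows": 0}]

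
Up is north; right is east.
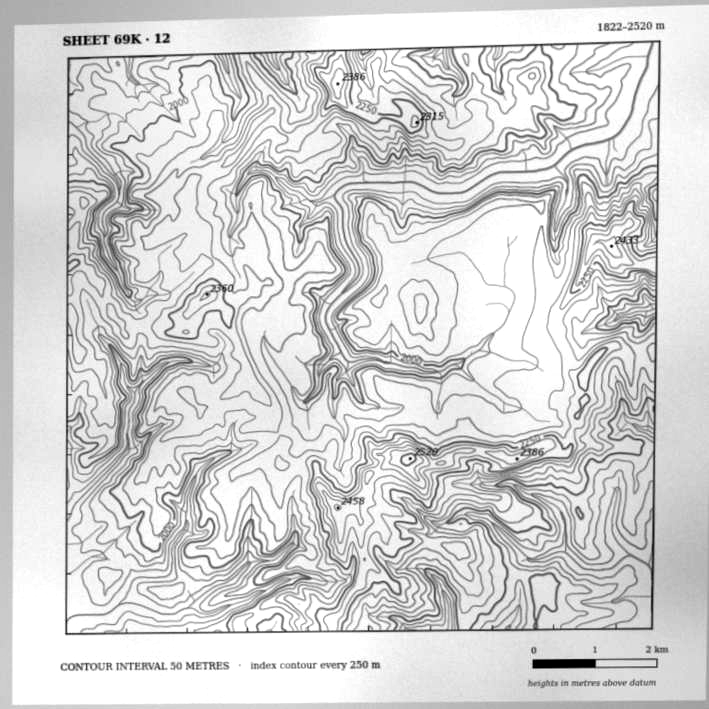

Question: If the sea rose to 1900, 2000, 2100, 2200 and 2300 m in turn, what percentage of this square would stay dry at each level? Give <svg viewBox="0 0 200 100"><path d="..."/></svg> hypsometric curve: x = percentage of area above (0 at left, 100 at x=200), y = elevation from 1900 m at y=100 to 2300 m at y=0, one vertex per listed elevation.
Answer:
<svg viewBox="0 0 200 100"><path d="M169 100l-34-25-53-25-56-25-18-25"/></svg>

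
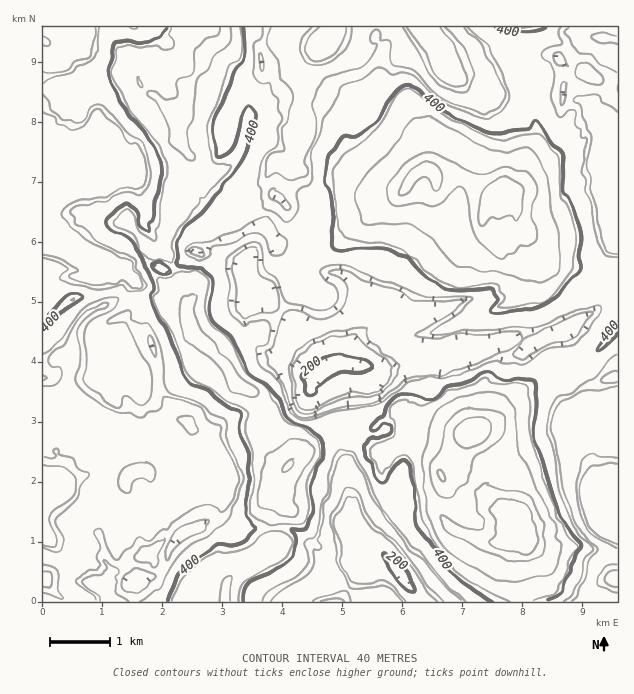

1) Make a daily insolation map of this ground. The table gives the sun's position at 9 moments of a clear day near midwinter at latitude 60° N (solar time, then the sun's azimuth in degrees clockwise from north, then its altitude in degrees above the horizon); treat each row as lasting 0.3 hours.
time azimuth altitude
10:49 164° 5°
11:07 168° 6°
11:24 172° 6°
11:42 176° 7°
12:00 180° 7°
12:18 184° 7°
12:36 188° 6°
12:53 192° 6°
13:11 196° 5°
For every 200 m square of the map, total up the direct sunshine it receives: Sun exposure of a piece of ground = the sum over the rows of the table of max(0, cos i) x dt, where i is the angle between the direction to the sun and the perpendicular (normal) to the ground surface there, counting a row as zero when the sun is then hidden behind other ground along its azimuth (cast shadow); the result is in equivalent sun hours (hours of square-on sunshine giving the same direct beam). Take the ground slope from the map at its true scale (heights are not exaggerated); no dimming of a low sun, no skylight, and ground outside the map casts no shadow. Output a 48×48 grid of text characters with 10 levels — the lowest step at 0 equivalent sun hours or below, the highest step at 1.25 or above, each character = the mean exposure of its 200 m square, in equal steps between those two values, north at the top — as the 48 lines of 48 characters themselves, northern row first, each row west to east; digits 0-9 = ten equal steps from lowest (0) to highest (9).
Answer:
311111000012100112322340001100000004337886321124
000001000012102512312200001100000000332223530000
000001201211126442212000000000000000022221130000
000111221110153452001100000000000000002111001000
001224220000142321011210100110000000000111223421
322222533001222421101211111100000000000001203552
422263433501224310122211011001000000000000000235
554547462332324211212220110001000000000000001123
257522646232321113233211100000011000000000011022
222221275532010013222201000000101110000000011122
222211013436110022472101001000000121000000002322
222210001223521142311021010001000022100010112122
221000000112222632100012220020133122000001111012
210000000112225322231013320221443422001012101112
110000000022245222002222223225545322122332101011
222110000122562222200122124222322222245322010112
125323310024522243330222224888862222434312010101
002654760124123201032212233332256322432442211200
000147433220000177201222578887324532243222213200
000000355540001321211222442223742555322222221120
210000004000001111532222367422264245888632645222
100000001111011101242221013687326866762478463222
101234311120021100023222222223666566312223632222
047510332421110000006765632222221000136888436521
345102135532000000012355323222100001122234651000
434121113454200000121224665211012210001233000002
472322210334620000100121000320000000000000000114
412222220124362000000000000000000000000000111245
001122221124225100000000000000000000000001122230
542322222123732400000000000000000000000001222534
322652332364476575100000000000000000000112257565
222257456435654864200000000000100000001022332222
222223644320046332210000011013210100001121311222
222222222224424222100001222101211101122211111222
332222222222322432100000221001211234552100011222
334222100122222523101223583223311146422000011345
665422100022222231012463425537521022221100012355
222212145322211112122542234463223122210000002112
210022433222110001122222264432232532100000000012
100122232211000011322115444532232222100000000012
101222221100000014786333523462223222242101000001
132211210001000002335742122656245212112211000000
022221100010000000110352012366457322102221100000
001100000210000000013222111126745732367544224210
411000044200001002446222100002664675223563334535
331001333300121034873542100000366465863247633232
012522000001221146357522210000045647457864244300
013452000002222122452248841110015574774224755210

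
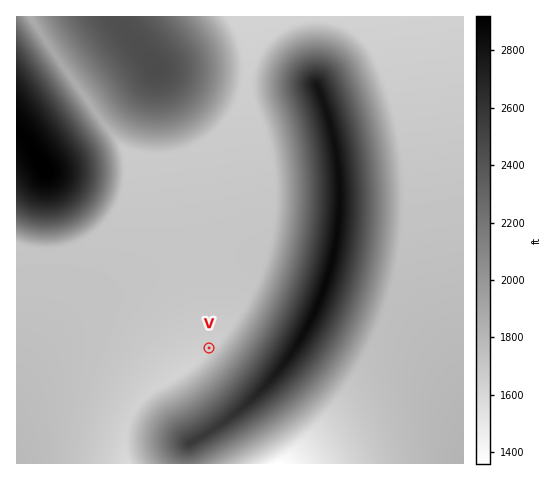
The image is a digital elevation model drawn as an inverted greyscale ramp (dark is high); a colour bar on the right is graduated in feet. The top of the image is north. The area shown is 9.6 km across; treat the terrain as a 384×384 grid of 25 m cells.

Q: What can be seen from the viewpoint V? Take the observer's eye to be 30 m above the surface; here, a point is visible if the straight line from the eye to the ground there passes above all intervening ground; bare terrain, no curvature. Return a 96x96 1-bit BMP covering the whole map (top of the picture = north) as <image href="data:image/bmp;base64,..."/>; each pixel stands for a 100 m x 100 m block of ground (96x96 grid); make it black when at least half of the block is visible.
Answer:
<image width="96" height="96" href="data:image/bmp;base64,Qk2+BAAAAAAAAD4AAAAoAAAAYAAAAGAAAAABAAEAAAAAAIAEAAATCwAAEwsAAAIAAAAAAAAA////AAAAAAD//gAAAAAAAAAAAAD//wAAAAAAAAAAAAD//4AAAAAAAAAAAAD//8AAAAAAAAAAAAD//+AAAAAAAAAAAAD///AADgAAAAAAAAD///AAHwAAAAAAAAD///gAP8AAAAAAAAD///wAf+AAAAAAAAD///4A//gAAAAAAAD///8B//wAAAAAAAD///+D//4AAAAAAAD////H//8AAAAAAAD////////AAAAAAAD////////gAAAAAAD////////wAAAAAAD////////4AAAAAAD////////8AAAAAAD////////+AAAAAAD////////+AAAAAAD/////////AAAAAAD/////////gAAAAAD/////////wAAAAAD/////////wAAAAAD/////////4AAAAAD/////////8AAAAAD/////////8AAAAAD/////////+AAAAAD//////////AAAAAD//////////AAAAAD//////////gAAAAD//////////gAAAAD//////////wAAAAD//////////wAAAAD//////////4AAAAB//////////4AAAAA//////////4AAAAA//////////8AAAAAf/////////8AAAAAP/////////8AAAAAH/////////+AAAAAD/////////+AAAAAB/////////+AAAAAA//////////AAAAAAP/////////AAAAAH//////////AAAAB///////////AAAAD///////////AAAAD///////////gAAAD///////////gAAAD///////////gAAAD///////////gAAAB///v///////gAAAB///h///////gAAAA///wf//////gAAAAf//wD//////gAAAAP//4AH/////gAAAAH//4AAD8B//gAAAAD//4AAAAB//gAAAAB//4AAAAB//gAAAAA//8AAAAB//gAAAAAf/8AAAAB//gAAAAAP/8AAAAB//gAAAAAH/8AAAAB//gAAAAAD/8AAAAB//gAAAAAA/4AAAAB//gAAAAAAf4fgAAD//gAAAAAAH7/+AAD//AAAAAAAB///gAD//AAAAAAAA///4AD//AAAAAAAA///8AD//AAAAAAAA///+AH//AAAAAAAB////AH/+AAAAAAAB////gH/+AAAAAAAD////gP/+AAAAAAAH////wP/+AAAAAAAH////4P/8AAAAAAAP////4f/8AAAAAAAP////4f/4AAAAAAAf////8f/4AAAAAAAf////8f/4AAAAAAA/4f//8f/wAAAAAAA/4A//8fwAAAAAAAB/4AAAAAAAAAAAAAD/wAAAAAAAAAAAAAD/wAAAAAAAAAAAAAH/gAAAAAAAAAAAAAH/AAAAAAAAAAAAAAP+AAAAAAAAAAAAAAP8AAAAAAAAAAAAAAf4AAAAAAAAAAAAAAfwAAAAAAAAAAAAAA/gAAAAAAAAAAAAAA+AAAAAAAAAAAAAAAAAAAAAAAAAAAAAAAAAAAAAAAAAAAAAA="/>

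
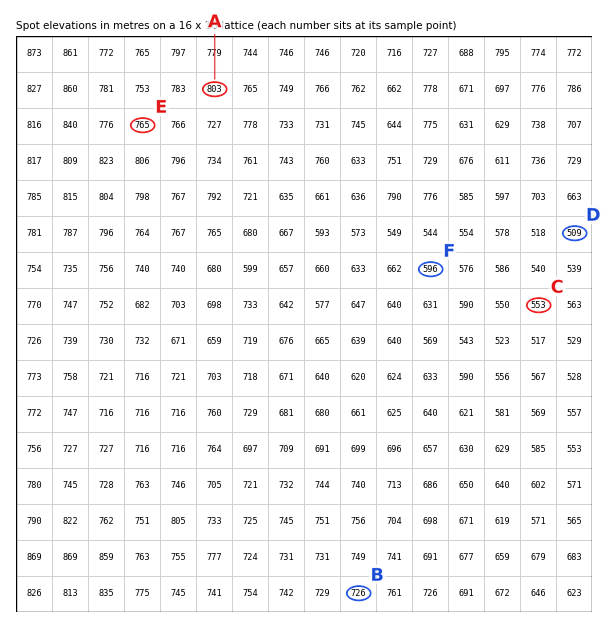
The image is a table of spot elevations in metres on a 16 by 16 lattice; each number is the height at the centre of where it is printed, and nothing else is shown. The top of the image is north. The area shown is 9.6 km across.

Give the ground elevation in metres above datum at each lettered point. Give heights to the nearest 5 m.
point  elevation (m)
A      805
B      725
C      555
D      510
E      765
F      595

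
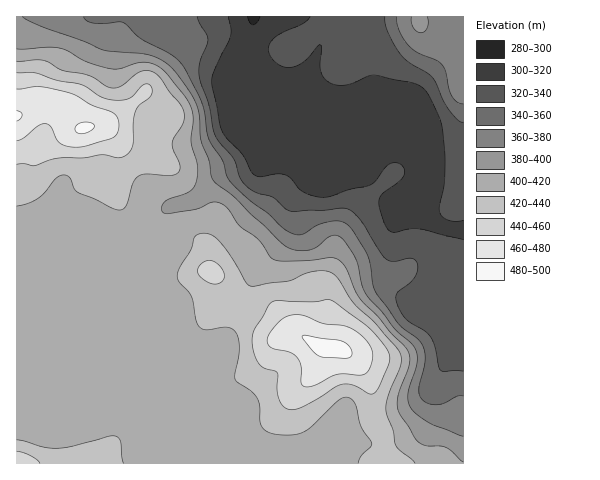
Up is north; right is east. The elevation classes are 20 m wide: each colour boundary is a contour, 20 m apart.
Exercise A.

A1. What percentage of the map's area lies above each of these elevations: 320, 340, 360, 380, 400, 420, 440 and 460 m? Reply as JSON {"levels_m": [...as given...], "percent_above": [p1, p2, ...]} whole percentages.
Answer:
{"levels_m": [320, 340, 360, 380, 400, 420, 440, 460], "percent_above": [85, 74, 68, 62, 57, 23, 10, 4]}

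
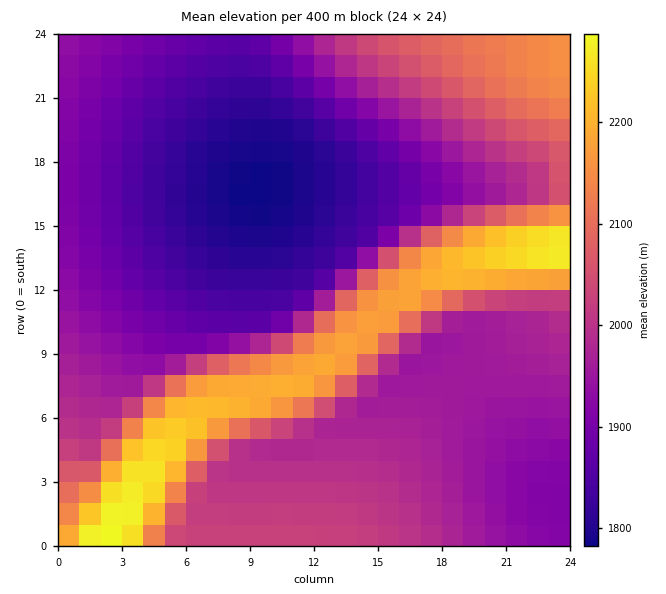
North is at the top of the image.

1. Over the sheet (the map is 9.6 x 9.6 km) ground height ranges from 1780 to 2290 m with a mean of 1980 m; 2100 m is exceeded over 17.3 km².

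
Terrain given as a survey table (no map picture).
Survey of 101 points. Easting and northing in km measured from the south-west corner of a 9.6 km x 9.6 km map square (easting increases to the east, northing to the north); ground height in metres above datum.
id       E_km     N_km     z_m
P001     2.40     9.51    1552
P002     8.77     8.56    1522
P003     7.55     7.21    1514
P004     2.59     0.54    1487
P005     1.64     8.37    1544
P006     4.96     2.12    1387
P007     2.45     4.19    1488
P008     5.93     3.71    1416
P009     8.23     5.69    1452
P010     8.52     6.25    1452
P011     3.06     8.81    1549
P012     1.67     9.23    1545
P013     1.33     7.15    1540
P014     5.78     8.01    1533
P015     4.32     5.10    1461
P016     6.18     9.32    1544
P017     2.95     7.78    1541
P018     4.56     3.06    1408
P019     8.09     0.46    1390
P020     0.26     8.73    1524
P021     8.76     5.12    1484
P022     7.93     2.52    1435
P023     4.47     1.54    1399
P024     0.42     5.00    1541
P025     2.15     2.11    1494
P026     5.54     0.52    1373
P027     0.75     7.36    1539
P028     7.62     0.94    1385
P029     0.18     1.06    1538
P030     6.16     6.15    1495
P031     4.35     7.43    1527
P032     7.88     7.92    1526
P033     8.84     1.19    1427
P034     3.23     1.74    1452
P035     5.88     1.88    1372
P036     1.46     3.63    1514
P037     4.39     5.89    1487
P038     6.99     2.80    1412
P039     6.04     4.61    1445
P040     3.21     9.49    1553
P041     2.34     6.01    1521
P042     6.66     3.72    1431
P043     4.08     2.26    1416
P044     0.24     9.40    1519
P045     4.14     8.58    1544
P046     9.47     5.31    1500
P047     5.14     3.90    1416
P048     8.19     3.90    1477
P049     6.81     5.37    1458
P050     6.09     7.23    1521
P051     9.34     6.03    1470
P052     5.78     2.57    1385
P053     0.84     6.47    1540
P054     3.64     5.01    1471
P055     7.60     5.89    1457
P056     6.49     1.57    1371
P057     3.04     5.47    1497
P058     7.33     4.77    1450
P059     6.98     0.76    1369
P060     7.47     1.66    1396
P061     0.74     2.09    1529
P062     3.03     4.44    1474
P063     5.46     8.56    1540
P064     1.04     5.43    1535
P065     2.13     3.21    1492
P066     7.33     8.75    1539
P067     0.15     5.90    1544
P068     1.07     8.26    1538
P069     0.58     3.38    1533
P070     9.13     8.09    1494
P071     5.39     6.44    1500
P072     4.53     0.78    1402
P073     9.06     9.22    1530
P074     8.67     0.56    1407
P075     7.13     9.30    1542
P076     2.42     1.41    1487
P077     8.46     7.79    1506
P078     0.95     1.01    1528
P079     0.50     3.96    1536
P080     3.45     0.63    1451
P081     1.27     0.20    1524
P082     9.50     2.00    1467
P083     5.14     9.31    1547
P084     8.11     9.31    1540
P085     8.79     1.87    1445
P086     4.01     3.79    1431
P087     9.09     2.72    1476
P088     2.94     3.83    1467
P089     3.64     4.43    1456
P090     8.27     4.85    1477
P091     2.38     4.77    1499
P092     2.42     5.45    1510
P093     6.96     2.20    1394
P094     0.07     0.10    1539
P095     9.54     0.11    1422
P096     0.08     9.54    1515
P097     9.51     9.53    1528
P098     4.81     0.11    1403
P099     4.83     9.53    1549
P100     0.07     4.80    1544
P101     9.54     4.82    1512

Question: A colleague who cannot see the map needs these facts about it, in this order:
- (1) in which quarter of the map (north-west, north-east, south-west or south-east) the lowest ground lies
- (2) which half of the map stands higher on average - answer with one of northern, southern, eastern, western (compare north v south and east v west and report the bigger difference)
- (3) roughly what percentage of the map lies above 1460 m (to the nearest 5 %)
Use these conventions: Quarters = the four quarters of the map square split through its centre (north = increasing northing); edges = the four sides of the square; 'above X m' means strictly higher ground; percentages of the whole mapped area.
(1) The lowest point lies in the south-east quarter of the map.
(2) Taken as a whole, the northern half is higher than the southern.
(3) About 65 % of the map lies above 1460 m.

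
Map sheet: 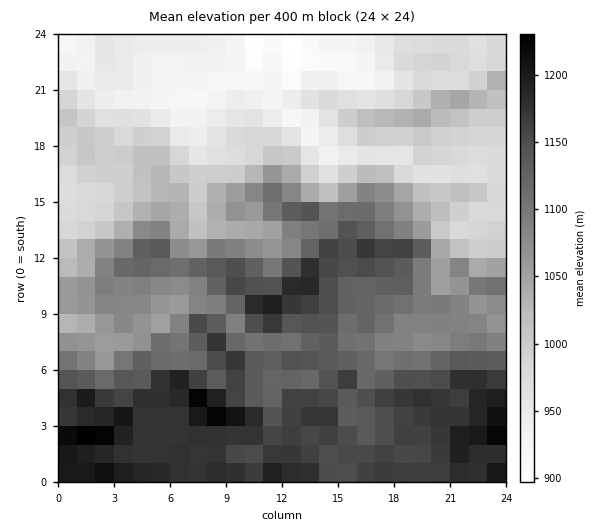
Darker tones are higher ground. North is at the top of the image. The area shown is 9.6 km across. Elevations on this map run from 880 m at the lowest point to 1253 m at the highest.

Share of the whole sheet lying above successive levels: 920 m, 97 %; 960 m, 85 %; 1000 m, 69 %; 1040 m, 59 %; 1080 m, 49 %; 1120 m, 36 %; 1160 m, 20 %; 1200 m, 3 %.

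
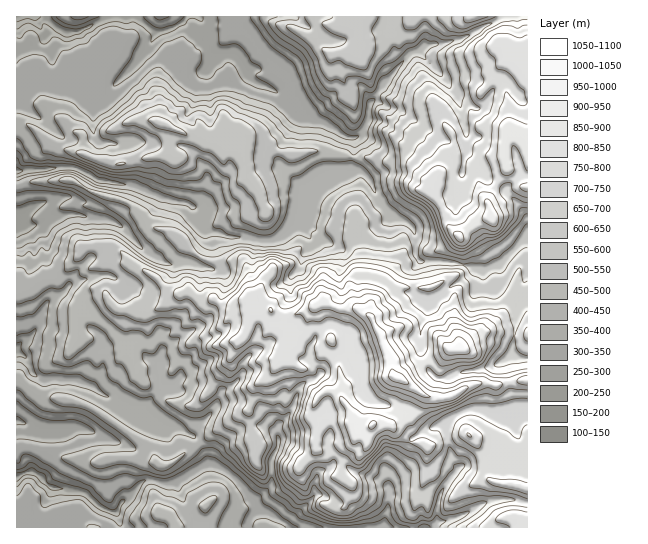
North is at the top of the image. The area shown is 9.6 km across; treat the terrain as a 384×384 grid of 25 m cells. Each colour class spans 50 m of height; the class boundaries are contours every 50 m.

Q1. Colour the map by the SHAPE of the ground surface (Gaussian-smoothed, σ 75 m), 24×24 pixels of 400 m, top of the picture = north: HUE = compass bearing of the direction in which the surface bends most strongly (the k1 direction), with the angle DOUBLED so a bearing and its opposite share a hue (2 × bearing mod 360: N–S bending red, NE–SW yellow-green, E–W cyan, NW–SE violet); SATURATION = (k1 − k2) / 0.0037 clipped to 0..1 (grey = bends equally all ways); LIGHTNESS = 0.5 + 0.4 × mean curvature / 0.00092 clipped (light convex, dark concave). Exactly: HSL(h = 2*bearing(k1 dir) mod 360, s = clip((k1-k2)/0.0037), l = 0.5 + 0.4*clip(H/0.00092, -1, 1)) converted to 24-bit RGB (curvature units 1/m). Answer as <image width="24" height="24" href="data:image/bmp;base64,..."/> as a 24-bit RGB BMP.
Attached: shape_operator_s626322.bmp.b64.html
<image width="24" height="24" href="data:image/bmp;base64,Qk32BgAAAAAAADYAAAAoAAAAGAAAABgAAAABABgAAAAAAMAGAAATCwAAEwsAAAAAAAAAAAAAd515fIygh4aejsm7SxNYsne7wsSfgaWvomx7i39mYIF/iWFXVyowZyIbzHoY5OsdOHMhECQ42aNVEmRPJ8cUIr2dwrXioa3Z2bTYK1p+fGAcRA4Qj8FtEC8jzePAcEGFs6S20sDOaTt8VB8lkkpyJ+FJu6ov08SissrVERhEyretJYKw8MDvjzupPVsMi4gJVWMMWxkmiI2sk667lotmgj1owqkPJXYWIVIcdTwtMwwgiPzEjXXW7+HPJouK3Lt3YGYgIyJEdoVV07+ZCyglx3KHksTFbYmcqJ3ascvckpy/k6rBsYfSjVvMmsG+0JnQr1vENSpUm8bO7vC5CS876qi0X2+/uWac8+PYDxskTauI4/HaQyFWTMJKcIh6cnOAhGtLUEYoS1EtQSsderQzgsesclhYb11GdS1nvpLQWa1Rw7NkDQ0myMp6Xz+LwsGY6cfcqbDsPseYX3kuNC641+nsdnGXgm2OcUdjsZa7g5HGseDlYaOzZEY/eEldhXrI24+GFkQ516upl1BbIWNn6bSoTDlypN2kRY9gdikmjS44x2xZDjkJLDcSXVc0W2hJlNbZRLjCqYZJXjMxdEZNsp2KTrmzSGpDr195tSl8NLB53LXBcphcBi4b4ZLfv7OBUxxUyoGF0/jwcJ7p7c793ND7zdX2p3nchSFwym5/pKlSW4Z/c4GikriTUzxok15lOFtM2YuZF4JgxZV/zaXMYprNHFogra+BIR5D5fTXmEZgYxc8P0QMO2YDECYNVZIuIVE6lHCS4cjLZHykVoZXhm9ZUmOMW1OfaWDHfa3a6rvLJmZQtqV4dEumi7ezc2SJUTFr3fXQNiJFZT/C4drx39vwQE+ZWDyGV5iQS253t7mHb0VllnplpHSahndPQ3NHL2IrfKM/u6Fte1+Qcp6rp1ZdR2k0RiQtleaebsuTZ1jFN6uvvdiYwGvN1anZOVaZs7GJIk5HuouIg1iWrdLGeX6dtoK9p4vDg6jIarrZ48PelMm7PHKw06Df2tzwlqzn3e7qi1+nXjQ0IDsi2Np/EiEah1BHk1aDo4+6s4rGKWRAcqJDhV5AdE9Jo+PSjazYfqbMWydQo6pR56anCS0bL2dr4t67mTWSkpJIulSiZnXH3cvrqOvjOkFydV+JqIN5jHCihGORzYuwXqytf5ez1PbuRgwORDcXYqAkP0azwerch8HW99TyEFhkwaNqi1Y0va1wm1RhYRs0aEoROyIBOEQTKFYtZ6peXWxHZlCLwt3bu7rhwejnLQYXerCLzOTcO1WVVVImLCkHLSoGGykKmUlbZ0g3halcbY5dZXKFYiaPnTqJ89jbu2PUZ6UzGT8sZHphRH1PZnIkKiEOKRUKhNCrntDQto13Xi9Yh16StpvC5uDpRpimSVpwcXeWrKyXlq+POhklKxYUN3s3c9V+0nfU79/cKRxuj3ZLQD4bdGIew+751Oj3kNZHLRINSzkeWWdCUUxqmKN2o8aXm2WOPlxiXo+LuLapmkaDhzGBx5DX1vXhP2BhUayDzYhqqCSUtCkAANv39P9uMwoAPikBT1MUWopfmrWMUZSeSn9ykL6BiqF4fk1ib3lcPlg5SVcvTyEvS4KOpcyh0Ly5Uk6BX5BMq0lbTaqecWvFq5/dgYjx0u/5hY/irIbep47Y1LSlfzmHgbOzp8eUW1t2fYu3w7farrndhJzdnJPWfECUkLeImJRwrXaDXEyOw7+QhmaJfbK+SFC3WrhQVSGq6aDLhks9d7NTiNPXipfJjHSotc7GkJu5XKKgWYBmbTssPyEOCiYqo82omp2If1lWksd5UzNwv56FgJWykENSarKmjq14KEc/P3li37zjws/be56uZXa5qavfeJmponiFbkBWRicveEFN0eHBByk6vaxMlmJemb+cV0WlfZA3gqRYin5ddZhzeYlximhkfHRpN1tISHtQ0c6hdWhSPTgqansyclE9Y0k+cE9eckB1o7iHutSZE3AuI19zvayvv93DPxM8zLWeR5xfhmFekKCPdm2Fi4CInoOKb39qM19OvbxxbkZTcoFrcoCNgGFrg3ZzYUlWTkRd09S3oGOZ2ty7CyglYsVgZBY3iF1nkZJunXt0c49uj6yHXHCkh5HCvpHDtaaxbZaYR46ZqIqmkZyEgk1nb4FncUZgeU9TZ7KdiceVmWmjvKSjrm+3KWwYES8NH5cXv6TbvLbPkZm+oI84eBgwflQTDkEIm7UupDJAjCsrOn8wi0tim4l3fGCIZl+9senih1jIo3Vuc5uZq6R8WVR+yqu/YlPA1KXeBHABM3kMd1gv"/>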